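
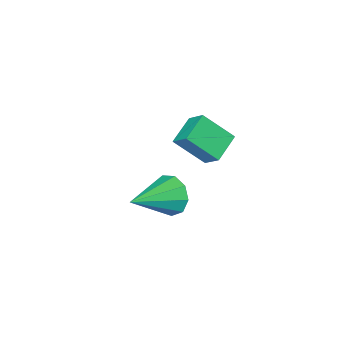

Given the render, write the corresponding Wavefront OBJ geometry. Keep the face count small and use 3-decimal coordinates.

v -5.038 0.064 2.876
v -5.033 0.9 3.559
v -3.79 0.513 2.315
v -3.785 1.35 2.998
v -4.155 -0.91 4.062
v -4.15 -0.073 4.745
v -2.907 -0.46 3.501
v -2.902 0.376 4.184
v -0.528 2.228 3.107
v -0.249 2.65 2.279
v 1.528 2.332 3.853
v -0.432 3.112 2.719
v -0.66 3.16 3.341
v -0.826 2.772 3.852
v -0.853 2.129 4.016
v -0.728 1.533 3.753
v -0.509 1.262 3.189
v -0.299 1.442 2.586
v -0.197 1.991 2.227
f 2 4 1
f 5 2 1
f 1 4 3
f 3 5 1
f 2 8 4
f 6 2 5
f 6 8 2
f 4 8 3
f 7 5 3
f 3 8 7
f 7 6 5
f 8 6 7
f 10 9 12
f 10 12 11
f 12 9 13
f 12 13 11
f 13 9 14
f 13 14 11
f 14 9 15
f 14 15 11
f 15 9 16
f 15 16 11
f 16 9 17
f 16 17 11
f 17 9 18
f 17 18 11
f 18 9 19
f 18 19 11
f 19 9 10
f 19 10 11



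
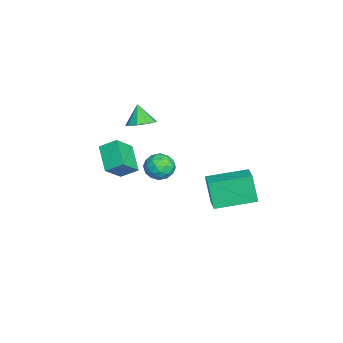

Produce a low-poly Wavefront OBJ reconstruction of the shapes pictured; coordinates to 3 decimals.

v -3.421 -1.966 -0.313
v -2.855 -1.588 0.068
v -3.959 -2.194 0.713
v -3.246 -1.249 -0.062
v -3.719 -1.245 -0.309
v -4.052 -1.579 -0.558
v -4.091 -2.094 -0.692
v -3.815 -2.549 -0.649
v -3.356 -2.732 -0.448
v -2.927 -2.556 -0.184
v -2.729 -2.104 0.02
v 1.342 1.668 -2.366
v 0.926 1.368 -0.914
v 0.9 3.67 -2.079
v 0.483 3.37 -0.627
v 2.497 1.87 -1.993
v 2.08 1.57 -0.541
v 2.054 3.872 -1.706
v 1.638 3.572 -0.254
v -4.521 -3.414 -3.257
v -4.462 -2.526 -2.7
v -3.184 -2.982 -4.084
v -3.126 -2.094 -3.527
v -3.694 -4.086 -2.273
v -3.636 -3.198 -1.716
v -2.358 -3.654 -3.1
v -2.299 -2.766 -2.543
v -2.493 -0.345 -2.347
v -1.717 -0.285 -2.639
v -2.343 -1.675 -2.221
v -1.567 -1.615 -2.513
v -1.755 -1.306 -1.765
v -1.847 -0.484 -1.843
v -2.213 -1.476 -3.017
v -2.305 -0.654 -3.095
v -1.544 -0.984 -3.053
v -1.261 -0.879 -2.279
v -2.799 -1.081 -2.581
v -2.516 -0.976 -1.807
v -2.118 -0.198 -2.504
v -1.942 -1.762 -2.356
v -2.052 -1.58 -1.917
v -1.596 -1.545 -2.088
v -2.195 -0.315 -2.036
v -1.739 -0.28 -2.208
v -1.761 -0.88 -1.694
v -2.321 -1.68 -2.652
v -1.865 -1.645 -2.824
v -2.464 -0.415 -2.772
v -2.008 -0.38 -2.943
v -2.299 -1.08 -3.166
v -1.561 -0.574 -2.919
v -1.473 -1.356 -2.845
v -1.852 -1.274 -3.141
v -1.906 -0.791 -3.187
v -1.394 -0.512 -2.464
v -1.306 -1.294 -2.39
v -1.416 -1.112 -1.951
v -1.471 -0.629 -1.996
v -1.293 -0.923 -2.708
v -2.754 -0.666 -2.47
v -2.666 -1.448 -2.396
v -2.589 -1.331 -2.864
v -2.644 -0.848 -2.909
v -2.587 -0.604 -2.015
v -2.499 -1.386 -1.941
v -2.154 -1.169 -1.673
v -2.208 -0.686 -1.719
v -2.767 -1.037 -2.152
f 2 1 4
f 2 4 3
f 4 1 5
f 4 5 3
f 5 1 6
f 5 6 3
f 6 1 7
f 6 7 3
f 7 1 8
f 7 8 3
f 8 1 9
f 8 9 3
f 9 1 10
f 9 10 3
f 10 1 11
f 10 11 3
f 11 1 2
f 11 2 3
f 13 15 12
f 16 13 12
f 12 15 14
f 14 16 12
f 13 19 15
f 17 13 16
f 17 19 13
f 15 19 14
f 18 16 14
f 14 19 18
f 18 17 16
f 19 17 18
f 21 23 20
f 24 21 20
f 20 23 22
f 22 24 20
f 21 27 23
f 25 21 24
f 25 27 21
f 23 27 22
f 26 24 22
f 22 27 26
f 26 25 24
f 27 25 26
f 28 65 44
f 65 39 68
f 44 68 33
f 65 68 44
f 28 44 40
f 44 33 45
f 40 45 29
f 44 45 40
f 28 40 49
f 40 29 50
f 49 50 35
f 40 50 49
f 28 49 61
f 49 35 64
f 61 64 38
f 49 64 61
f 28 61 65
f 61 38 69
f 65 69 39
f 61 69 65
f 29 45 56
f 45 33 59
f 56 59 37
f 45 59 56
f 33 68 46
f 68 39 67
f 46 67 32
f 68 67 46
f 39 69 66
f 69 38 62
f 66 62 30
f 69 62 66
f 38 64 63
f 64 35 51
f 63 51 34
f 64 51 63
f 35 50 55
f 50 29 52
f 55 52 36
f 50 52 55
f 31 57 43
f 57 37 58
f 43 58 32
f 57 58 43
f 31 43 41
f 43 32 42
f 41 42 30
f 43 42 41
f 31 41 48
f 41 30 47
f 48 47 34
f 41 47 48
f 31 48 53
f 48 34 54
f 53 54 36
f 48 54 53
f 31 53 57
f 53 36 60
f 57 60 37
f 53 60 57
f 32 58 46
f 58 37 59
f 46 59 33
f 58 59 46
f 30 42 66
f 42 32 67
f 66 67 39
f 42 67 66
f 34 47 63
f 47 30 62
f 63 62 38
f 47 62 63
f 36 54 55
f 54 34 51
f 55 51 35
f 54 51 55
f 37 60 56
f 60 36 52
f 56 52 29
f 60 52 56



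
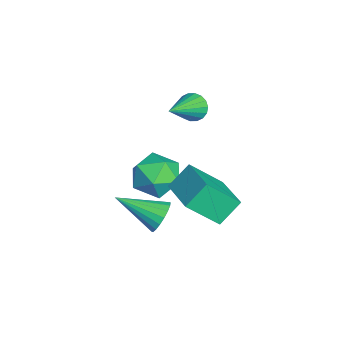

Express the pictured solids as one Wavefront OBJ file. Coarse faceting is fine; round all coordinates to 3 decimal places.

v -3.862 -1.842 -2.911
v -3.082 -1.689 -2.014
v -4.358 -3.571 -2.186
v -3.578 -3.418 -1.289
v -4.567 -2.743 -1.345
v -4.26 -1.674 -1.793
v -3.18 -3.586 -2.407
v -2.873 -2.517 -2.855
v -2.661 -2.767 -1.702
v -3.518 -2.246 -1.046
v -3.922 -3.014 -3.154
v -4.779 -2.493 -2.498
v 0.491 -2.528 -0.903
v 1.075 -2.421 -0.396
v 0.049 -4.312 -0.017
v 0.805 -2.274 -0.235
v 0.473 -2.178 -0.206
v 0.144 -2.15 -0.315
v -0.115 -2.198 -0.541
v -0.255 -2.311 -0.838
v -0.246 -2.467 -1.148
v -0.092 -2.635 -1.41
v 0.178 -2.782 -1.571
v 0.51 -2.879 -1.599
v 0.839 -2.906 -1.49
v 1.098 -2.859 -1.265
v 1.238 -2.746 -0.968
v 1.229 -2.59 -0.658
v -3.48 -1.149 2.466
v -3.031 -0.99 1.967
v -1.96 -2.151 3.514
v -3.006 -0.752 2.159
v -3.075 -0.592 2.412
v -3.225 -0.543 2.676
v -3.425 -0.614 2.898
v -3.635 -0.79 3.035
v -3.815 -1.038 3.059
v -3.929 -1.308 2.965
v -3.953 -1.546 2.773
v -3.884 -1.706 2.52
v -3.735 -1.755 2.256
v -3.535 -1.684 2.034
v -3.324 -1.508 1.898
v -3.144 -1.26 1.874
v -0.754 -2.216 -0.109
v -1.231 -1.378 0.808
v -0.901 -0.863 -1.421
v -1.377 -0.026 -0.504
v 1.097 -1.614 0.304
v 0.621 -0.777 1.221
v 0.951 -0.262 -1.008
v 0.474 0.576 -0.091
f 1 12 6
f 1 6 2
f 1 2 8
f 1 8 11
f 1 11 12
f 2 6 10
f 6 12 5
f 12 11 3
f 11 8 7
f 8 2 9
f 4 10 5
f 4 5 3
f 4 3 7
f 4 7 9
f 4 9 10
f 5 10 6
f 3 5 12
f 7 3 11
f 9 7 8
f 10 9 2
f 14 13 16
f 14 16 15
f 16 13 17
f 16 17 15
f 17 13 18
f 17 18 15
f 18 13 19
f 18 19 15
f 19 13 20
f 19 20 15
f 20 13 21
f 20 21 15
f 21 13 22
f 21 22 15
f 22 13 23
f 22 23 15
f 23 13 24
f 23 24 15
f 24 13 25
f 24 25 15
f 25 13 26
f 25 26 15
f 26 13 27
f 26 27 15
f 27 13 28
f 27 28 15
f 28 13 14
f 28 14 15
f 30 29 32
f 30 32 31
f 32 29 33
f 32 33 31
f 33 29 34
f 33 34 31
f 34 29 35
f 34 35 31
f 35 29 36
f 35 36 31
f 36 29 37
f 36 37 31
f 37 29 38
f 37 38 31
f 38 29 39
f 38 39 31
f 39 29 40
f 39 40 31
f 40 29 41
f 40 41 31
f 41 29 42
f 41 42 31
f 42 29 43
f 42 43 31
f 43 29 44
f 43 44 31
f 44 29 30
f 44 30 31
f 46 48 45
f 49 46 45
f 45 48 47
f 47 49 45
f 46 52 48
f 50 46 49
f 50 52 46
f 48 52 47
f 51 49 47
f 47 52 51
f 51 50 49
f 52 50 51



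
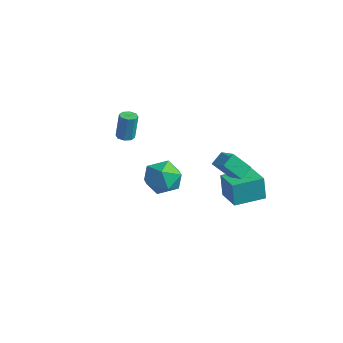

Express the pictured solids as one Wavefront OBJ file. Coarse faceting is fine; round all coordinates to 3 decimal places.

v 2.851 1.104 0.769
v 3.991 0.89 1.332
v 2.763 1.963 1.275
v 3.904 1.748 1.837
v 3.556 1.852 -0.377
v 4.697 1.637 0.185
v 3.469 2.71 0.128
v 4.609 2.496 0.691
v 3.575 -2.172 2.249
v 4.287 -2.878 1.537
v 2.753 -3.802 3.043
v 3.465 -4.508 2.331
v 3.965 -3.852 3.243
v 4.473 -2.844 2.753
v 2.567 -3.836 1.827
v 3.075 -2.828 1.337
v 3.664 -3.907 1.277
v 4.529 -3.916 2.152
v 2.511 -2.764 2.428
v 3.376 -2.773 3.303
v 1.735 3.157 -3.616
v 1.497 3.205 -2.034
v 2.461 5.02 -3.563
v 2.223 5.067 -1.981
v 3.317 2.533 -3.359
v 3.079 2.58 -1.777
v 4.043 4.395 -3.306
v 3.805 4.443 -1.724
v -2.525 -0.574 1.198
v -1.967 -0.617 1.181
v -1.897 -0.389 2.905
v -2.455 -0.346 2.922
v -2.101 -0.213 1.133
v -2.032 0.015 2.857
v -2.484 -0.02 1.123
v -2.415 0.207 2.847
v -2.891 -0.152 1.157
v -2.821 0.076 2.881
v -3.083 -0.531 1.215
v -3.013 -0.303 2.939
v -2.948 -0.935 1.263
v -2.879 -0.707 2.987
v -2.565 -1.127 1.273
v -2.496 -0.9 2.997
v -2.159 -0.996 1.239
v -2.089 -0.768 2.963
f 2 4 1
f 5 2 1
f 1 4 3
f 3 5 1
f 2 8 4
f 6 2 5
f 6 8 2
f 4 8 3
f 7 5 3
f 3 8 7
f 7 6 5
f 8 6 7
f 9 20 14
f 9 14 10
f 9 10 16
f 9 16 19
f 9 19 20
f 10 14 18
f 14 20 13
f 20 19 11
f 19 16 15
f 16 10 17
f 12 18 13
f 12 13 11
f 12 11 15
f 12 15 17
f 12 17 18
f 13 18 14
f 11 13 20
f 15 11 19
f 17 15 16
f 18 17 10
f 22 24 21
f 25 22 21
f 21 24 23
f 23 25 21
f 22 28 24
f 26 22 25
f 26 28 22
f 24 28 23
f 27 25 23
f 23 28 27
f 27 26 25
f 28 26 27
f 30 29 33
f 30 33 31
f 31 33 34
f 31 34 32
f 33 29 35
f 33 35 34
f 34 35 36
f 34 36 32
f 35 29 37
f 35 37 36
f 36 37 38
f 36 38 32
f 37 29 39
f 37 39 38
f 38 39 40
f 38 40 32
f 39 29 41
f 39 41 40
f 40 41 42
f 40 42 32
f 41 29 43
f 41 43 42
f 42 43 44
f 42 44 32
f 43 29 45
f 43 45 44
f 44 45 46
f 44 46 32
f 45 29 30
f 45 30 46
f 46 30 31
f 46 31 32



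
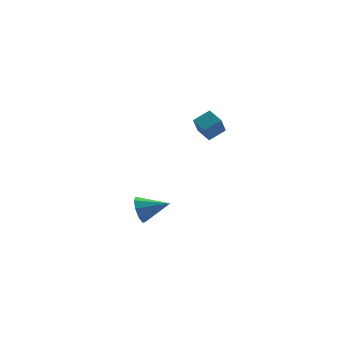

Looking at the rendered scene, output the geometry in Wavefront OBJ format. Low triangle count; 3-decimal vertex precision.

v -4.114 0.901 -4.323
v -3.578 1.206 -5.161
v -2.546 -0.081 -3.677
v -3.498 1.679 -4.635
v -3.707 1.788 -3.964
v -4.106 1.482 -3.461
v -4.509 0.904 -3.361
v -4.727 0.325 -3.712
v -4.658 0.015 -4.348
v -4.335 0.12 -4.973
v -3.908 0.59 -5.294
v -0.625 -2.857 4.478
v -0.786 -1.772 4.821
v -1.754 -2.856 3.941
v -1.915 -1.77 4.284
v -0.025 -2.37 3.216
v -0.186 -1.284 3.559
v -1.154 -2.368 2.679
v -1.315 -1.283 3.022
f 2 1 4
f 2 4 3
f 4 1 5
f 4 5 3
f 5 1 6
f 5 6 3
f 6 1 7
f 6 7 3
f 7 1 8
f 7 8 3
f 8 1 9
f 8 9 3
f 9 1 10
f 9 10 3
f 10 1 11
f 10 11 3
f 11 1 2
f 11 2 3
f 13 15 12
f 16 13 12
f 12 15 14
f 14 16 12
f 13 19 15
f 17 13 16
f 17 19 13
f 15 19 14
f 18 16 14
f 14 19 18
f 18 17 16
f 19 17 18



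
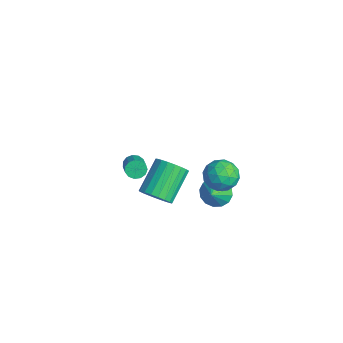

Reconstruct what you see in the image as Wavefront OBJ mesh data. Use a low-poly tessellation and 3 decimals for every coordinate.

v 0.381 3.839 1.18
v 0.832 4.443 0.402
v 1.068 2.397 0.458
v 1.519 3.001 -0.32
v 1.881 3.071 0.699
v 1.456 3.962 1.145
v 0.444 2.878 -0.285
v 0.019 3.769 0.161
v 0.87 3.849 -0.503
v 1.759 3.969 0.105
v 0.141 2.871 0.755
v 1.03 2.991 1.363
v 0.546 4.267 0.854
v 1.354 2.573 0.006
v 1.567 2.614 0.604
v 1.832 2.969 0.147
v 0.913 3.985 1.291
v 1.178 4.34 0.834
v 1.795 3.534 1.008
v 0.722 2.5 0.026
v 0.987 2.855 -0.431
v 0.068 3.871 0.713
v 0.333 4.226 0.256
v 0.105 3.306 -0.148
v 0.834 4.273 -0.135
v 1.238 3.426 -0.559
v 0.606 3.354 -0.538
v 0.356 3.877 -0.276
v 1.356 4.344 0.222
v 1.76 3.496 -0.202
v 1.973 3.538 0.397
v 1.723 4.061 0.659
v 1.379 3.995 -0.31
v 0.14 3.344 1.062
v 0.544 2.496 0.638
v 0.177 2.779 0.201
v -0.073 3.302 0.463
v 0.662 3.414 1.419
v 1.066 2.567 0.995
v 1.544 2.963 1.136
v 1.294 3.486 1.398
v 0.521 2.845 1.17
v -4.144 0.186 -2.058
v -3.794 0.325 -2.575
v -2.525 0.012 -1.799
v -2.876 -0.126 -1.282
v -3.83 0.633 -2.392
v -2.561 0.32 -1.615
v -3.966 0.799 -2.102
v -2.698 0.487 -1.326
v -4.159 0.771 -1.799
v -2.89 0.459 -1.022
v -4.347 0.557 -1.578
v -3.078 0.245 -0.801
v -4.471 0.226 -1.509
v -3.202 -0.087 -0.733
v -4.491 -0.119 -1.615
v -3.222 -0.431 -0.838
v -4.401 -0.366 -1.861
v -3.132 -0.679 -1.085
v -4.23 -0.438 -2.17
v -2.961 -0.751 -1.394
v -4.031 -0.312 -2.444
v -2.762 -0.624 -1.667
v -3.869 -0.028 -2.595
v -2.6 -0.34 -1.818
v 3.789 -1.432 2.859
v 4.597 -1.225 3.314
v 3.519 0.12 4.616
v 2.711 -0.088 4.161
v 4.591 -0.953 3.028
v 3.514 0.392 4.33
v 4.447 -0.763 2.712
v 3.369 0.582 4.015
v 4.189 -0.689 2.423
v 3.111 0.655 3.725
v 3.862 -0.744 2.208
v 2.784 0.601 3.51
v 3.522 -0.918 2.106
v 2.444 0.427 3.409
v 3.228 -1.18 2.135
v 2.151 0.164 3.437
v 3.031 -1.487 2.288
v 1.954 -0.142 3.59
v 2.966 -1.784 2.54
v 1.888 -0.439 3.843
v 3.042 -2.02 2.848
v 1.965 -0.675 4.15
v 3.248 -2.154 3.157
v 2.17 -0.809 4.459
v 3.547 -2.164 3.415
v 2.469 -0.819 4.717
v 3.888 -2.047 3.576
v 2.811 -0.702 4.878
v 4.212 -1.824 3.614
v 3.134 -0.479 4.916
v 4.463 -1.534 3.521
v 3.385 -0.189 4.823
v 0.472 3.328 -1.548
v 1.068 4.068 -1.535
v 1.148 2.772 -0.952
v 0.777 4.132 -1.144
v 0.403 3.981 -0.862
v 0.049 3.655 -0.763
v -0.193 3.242 -0.875
v -0.256 2.852 -1.167
v -0.125 2.589 -1.562
v 0.167 2.524 -1.952
v 0.54 2.675 -2.235
v 0.895 3.001 -2.333
v 1.136 3.415 -2.222
v 1.2 3.805 -1.929
f 1 38 17
f 38 12 41
f 17 41 6
f 38 41 17
f 1 17 13
f 17 6 18
f 13 18 2
f 17 18 13
f 1 13 22
f 13 2 23
f 22 23 8
f 13 23 22
f 1 22 34
f 22 8 37
f 34 37 11
f 22 37 34
f 1 34 38
f 34 11 42
f 38 42 12
f 34 42 38
f 2 18 29
f 18 6 32
f 29 32 10
f 18 32 29
f 6 41 19
f 41 12 40
f 19 40 5
f 41 40 19
f 12 42 39
f 42 11 35
f 39 35 3
f 42 35 39
f 11 37 36
f 37 8 24
f 36 24 7
f 37 24 36
f 8 23 28
f 23 2 25
f 28 25 9
f 23 25 28
f 4 30 16
f 30 10 31
f 16 31 5
f 30 31 16
f 4 16 14
f 16 5 15
f 14 15 3
f 16 15 14
f 4 14 21
f 14 3 20
f 21 20 7
f 14 20 21
f 4 21 26
f 21 7 27
f 26 27 9
f 21 27 26
f 4 26 30
f 26 9 33
f 30 33 10
f 26 33 30
f 5 31 19
f 31 10 32
f 19 32 6
f 31 32 19
f 3 15 39
f 15 5 40
f 39 40 12
f 15 40 39
f 7 20 36
f 20 3 35
f 36 35 11
f 20 35 36
f 9 27 28
f 27 7 24
f 28 24 8
f 27 24 28
f 10 33 29
f 33 9 25
f 29 25 2
f 33 25 29
f 44 43 47
f 44 47 45
f 45 47 48
f 45 48 46
f 47 43 49
f 47 49 48
f 48 49 50
f 48 50 46
f 49 43 51
f 49 51 50
f 50 51 52
f 50 52 46
f 51 43 53
f 51 53 52
f 52 53 54
f 52 54 46
f 53 43 55
f 53 55 54
f 54 55 56
f 54 56 46
f 55 43 57
f 55 57 56
f 56 57 58
f 56 58 46
f 57 43 59
f 57 59 58
f 58 59 60
f 58 60 46
f 59 43 61
f 59 61 60
f 60 61 62
f 60 62 46
f 61 43 63
f 61 63 62
f 62 63 64
f 62 64 46
f 63 43 65
f 63 65 64
f 64 65 66
f 64 66 46
f 65 43 44
f 65 44 66
f 66 44 45
f 66 45 46
f 68 67 71
f 68 71 69
f 69 71 72
f 69 72 70
f 71 67 73
f 71 73 72
f 72 73 74
f 72 74 70
f 73 67 75
f 73 75 74
f 74 75 76
f 74 76 70
f 75 67 77
f 75 77 76
f 76 77 78
f 76 78 70
f 77 67 79
f 77 79 78
f 78 79 80
f 78 80 70
f 79 67 81
f 79 81 80
f 80 81 82
f 80 82 70
f 81 67 83
f 81 83 82
f 82 83 84
f 82 84 70
f 83 67 85
f 83 85 84
f 84 85 86
f 84 86 70
f 85 67 87
f 85 87 86
f 86 87 88
f 86 88 70
f 87 67 89
f 87 89 88
f 88 89 90
f 88 90 70
f 89 67 91
f 89 91 90
f 90 91 92
f 90 92 70
f 91 67 93
f 91 93 92
f 92 93 94
f 92 94 70
f 93 67 95
f 93 95 94
f 94 95 96
f 94 96 70
f 95 67 97
f 95 97 96
f 96 97 98
f 96 98 70
f 97 67 68
f 97 68 98
f 98 68 69
f 98 69 70
f 100 99 102
f 100 102 101
f 102 99 103
f 102 103 101
f 103 99 104
f 103 104 101
f 104 99 105
f 104 105 101
f 105 99 106
f 105 106 101
f 106 99 107
f 106 107 101
f 107 99 108
f 107 108 101
f 108 99 109
f 108 109 101
f 109 99 110
f 109 110 101
f 110 99 111
f 110 111 101
f 111 99 112
f 111 112 101
f 112 99 100
f 112 100 101



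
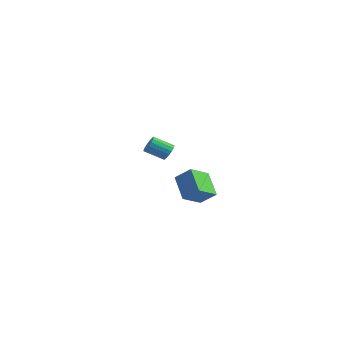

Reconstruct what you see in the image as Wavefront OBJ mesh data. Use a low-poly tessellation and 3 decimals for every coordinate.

v -2.52 3.682 -2.427
v -2.15 3.661 -2.007
v -2.889 2.877 -1.394
v -3.26 2.898 -1.813
v -2.311 3.865 -1.941
v -3.05 3.081 -1.327
v -2.52 4.027 -1.986
v -3.259 3.243 -1.372
v -2.729 4.11 -2.132
v -3.468 3.326 -1.518
v -2.89 4.095 -2.345
v -3.629 3.311 -1.732
v -2.967 3.985 -2.577
v -3.706 3.201 -1.964
v -2.941 3.806 -2.775
v -3.68 3.022 -2.162
v -2.819 3.598 -2.893
v -3.558 2.814 -2.28
v -2.628 3.41 -2.904
v -3.368 2.626 -2.291
v -2.413 3.284 -2.806
v -3.152 2.5 -2.192
v -2.223 3.249 -2.621
v -2.962 2.465 -2.007
v -2.1 3.314 -2.391
v -2.839 2.53 -1.778
v -2.074 3.462 -2.17
v -2.813 2.678 -1.556
v 3.992 -0.087 -3.256
v 4.02 -1.284 -2.677
v 2.902 0.378 -2.242
v 2.929 -0.819 -1.664
v 4.771 0.259 -2.576
v 4.798 -0.938 -1.998
v 3.68 0.724 -1.563
v 3.708 -0.473 -0.984
f 2 1 5
f 2 5 3
f 3 5 6
f 3 6 4
f 5 1 7
f 5 7 6
f 6 7 8
f 6 8 4
f 7 1 9
f 7 9 8
f 8 9 10
f 8 10 4
f 9 1 11
f 9 11 10
f 10 11 12
f 10 12 4
f 11 1 13
f 11 13 12
f 12 13 14
f 12 14 4
f 13 1 15
f 13 15 14
f 14 15 16
f 14 16 4
f 15 1 17
f 15 17 16
f 16 17 18
f 16 18 4
f 17 1 19
f 17 19 18
f 18 19 20
f 18 20 4
f 19 1 21
f 19 21 20
f 20 21 22
f 20 22 4
f 21 1 23
f 21 23 22
f 22 23 24
f 22 24 4
f 23 1 25
f 23 25 24
f 24 25 26
f 24 26 4
f 25 1 27
f 25 27 26
f 26 27 28
f 26 28 4
f 27 1 2
f 27 2 28
f 28 2 3
f 28 3 4
f 30 32 29
f 33 30 29
f 29 32 31
f 31 33 29
f 30 36 32
f 34 30 33
f 34 36 30
f 32 36 31
f 35 33 31
f 31 36 35
f 35 34 33
f 36 34 35



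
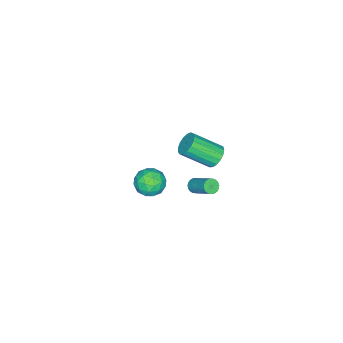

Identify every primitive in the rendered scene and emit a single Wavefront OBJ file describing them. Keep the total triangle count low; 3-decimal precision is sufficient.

v -3.535 0.287 -2.111
v -3.041 0.222 -2.219
v -2.61 1.568 -1.056
v -3.105 1.633 -0.949
v -3.099 0.366 -2.364
v -2.668 1.711 -1.201
v -3.233 0.496 -2.465
v -2.802 1.842 -1.302
v -3.419 0.59 -2.505
v -2.988 1.936 -1.342
v -3.625 0.632 -2.477
v -3.194 1.977 -1.314
v -3.815 0.614 -2.386
v -3.384 1.959 -1.223
v -3.958 0.539 -2.247
v -3.527 1.885 -1.084
v -4.027 0.421 -2.085
v -3.596 1.767 -0.922
v -4.011 0.28 -1.927
v -3.58 1.626 -0.764
v -3.913 0.14 -1.802
v -3.482 1.486 -0.639
v -3.75 0.026 -1.73
v -3.319 1.371 -0.567
v -3.549 -0.044 -1.724
v -3.118 1.302 -0.561
v -3.347 -0.056 -1.785
v -2.916 1.29 -0.622
v -3.177 -0.009 -1.902
v -2.746 1.337 -0.739
v -3.069 0.09 -2.056
v -2.638 1.435 -0.893
v -2.771 -2.034 -2.818
v -2.39 -2.509 -3.662
v -4.23 -2.851 -3.018
v -3.849 -3.326 -3.862
v -3.475 -3.561 -2.919
v -2.574 -3.055 -2.795
v -4.046 -2.305 -3.885
v -3.145 -1.799 -3.761
v -3.178 -2.676 -4.321
v -2.825 -3.453 -3.724
v -3.795 -1.907 -2.956
v -3.442 -2.684 -2.359
v -2.452 -2.2 -3.223
v -4.168 -3.16 -3.457
v -3.948 -3.298 -2.903
v -3.724 -3.577 -3.399
v -2.561 -2.521 -2.713
v -2.336 -2.8 -3.209
v -2.974 -3.418 -2.772
v -4.284 -2.56 -3.471
v -4.059 -2.839 -3.967
v -2.896 -1.783 -3.281
v -2.672 -2.062 -3.777
v -3.646 -1.942 -3.908
v -2.691 -2.577 -4.106
v -3.549 -3.058 -4.223
v -3.665 -2.457 -4.237
v -3.135 -2.16 -4.164
v -2.484 -3.034 -3.755
v -3.341 -3.514 -3.872
v -3.122 -3.652 -3.318
v -2.592 -3.355 -3.245
v -2.947 -3.132 -4.142
v -3.279 -1.846 -2.808
v -4.136 -2.326 -2.925
v -4.028 -2.005 -3.435
v -3.498 -1.708 -3.362
v -3.071 -2.302 -2.457
v -3.929 -2.783 -2.574
v -3.485 -3.2 -2.516
v -2.955 -2.903 -2.443
v -3.673 -2.228 -2.538
v -2.129 2.446 3.384
v -1.734 2.173 2.782
v -0.895 0.76 3.974
v -1.291 1.034 4.576
v -1.51 2.428 2.926
v -0.671 1.015 4.119
v -1.428 2.687 3.175
v -0.589 1.274 4.368
v -1.507 2.891 3.472
v -0.668 1.478 4.665
v -1.728 2.993 3.749
v -0.889 1.58 4.941
v -2.041 2.97 3.942
v -1.202 1.557 5.134
v -2.375 2.827 4.007
v -1.536 1.414 5.199
v -2.652 2.597 3.929
v -1.813 1.184 5.122
v -2.809 2.332 3.727
v -1.97 0.919 4.919
v -2.811 2.094 3.446
v -1.972 0.681 4.638
v -2.657 1.936 3.15
v -1.818 0.524 4.343
v -2.382 1.895 2.909
v -1.543 0.483 4.101
v -2.049 1.981 2.776
v -1.21 0.568 3.968
f 2 1 5
f 2 5 3
f 3 5 6
f 3 6 4
f 5 1 7
f 5 7 6
f 6 7 8
f 6 8 4
f 7 1 9
f 7 9 8
f 8 9 10
f 8 10 4
f 9 1 11
f 9 11 10
f 10 11 12
f 10 12 4
f 11 1 13
f 11 13 12
f 12 13 14
f 12 14 4
f 13 1 15
f 13 15 14
f 14 15 16
f 14 16 4
f 15 1 17
f 15 17 16
f 16 17 18
f 16 18 4
f 17 1 19
f 17 19 18
f 18 19 20
f 18 20 4
f 19 1 21
f 19 21 20
f 20 21 22
f 20 22 4
f 21 1 23
f 21 23 22
f 22 23 24
f 22 24 4
f 23 1 25
f 23 25 24
f 24 25 26
f 24 26 4
f 25 1 27
f 25 27 26
f 26 27 28
f 26 28 4
f 27 1 29
f 27 29 28
f 28 29 30
f 28 30 4
f 29 1 31
f 29 31 30
f 30 31 32
f 30 32 4
f 31 1 2
f 31 2 32
f 32 2 3
f 32 3 4
f 33 70 49
f 70 44 73
f 49 73 38
f 70 73 49
f 33 49 45
f 49 38 50
f 45 50 34
f 49 50 45
f 33 45 54
f 45 34 55
f 54 55 40
f 45 55 54
f 33 54 66
f 54 40 69
f 66 69 43
f 54 69 66
f 33 66 70
f 66 43 74
f 70 74 44
f 66 74 70
f 34 50 61
f 50 38 64
f 61 64 42
f 50 64 61
f 38 73 51
f 73 44 72
f 51 72 37
f 73 72 51
f 44 74 71
f 74 43 67
f 71 67 35
f 74 67 71
f 43 69 68
f 69 40 56
f 68 56 39
f 69 56 68
f 40 55 60
f 55 34 57
f 60 57 41
f 55 57 60
f 36 62 48
f 62 42 63
f 48 63 37
f 62 63 48
f 36 48 46
f 48 37 47
f 46 47 35
f 48 47 46
f 36 46 53
f 46 35 52
f 53 52 39
f 46 52 53
f 36 53 58
f 53 39 59
f 58 59 41
f 53 59 58
f 36 58 62
f 58 41 65
f 62 65 42
f 58 65 62
f 37 63 51
f 63 42 64
f 51 64 38
f 63 64 51
f 35 47 71
f 47 37 72
f 71 72 44
f 47 72 71
f 39 52 68
f 52 35 67
f 68 67 43
f 52 67 68
f 41 59 60
f 59 39 56
f 60 56 40
f 59 56 60
f 42 65 61
f 65 41 57
f 61 57 34
f 65 57 61
f 76 75 79
f 76 79 77
f 77 79 80
f 77 80 78
f 79 75 81
f 79 81 80
f 80 81 82
f 80 82 78
f 81 75 83
f 81 83 82
f 82 83 84
f 82 84 78
f 83 75 85
f 83 85 84
f 84 85 86
f 84 86 78
f 85 75 87
f 85 87 86
f 86 87 88
f 86 88 78
f 87 75 89
f 87 89 88
f 88 89 90
f 88 90 78
f 89 75 91
f 89 91 90
f 90 91 92
f 90 92 78
f 91 75 93
f 91 93 92
f 92 93 94
f 92 94 78
f 93 75 95
f 93 95 94
f 94 95 96
f 94 96 78
f 95 75 97
f 95 97 96
f 96 97 98
f 96 98 78
f 97 75 99
f 97 99 98
f 98 99 100
f 98 100 78
f 99 75 101
f 99 101 100
f 100 101 102
f 100 102 78
f 101 75 76
f 101 76 102
f 102 76 77
f 102 77 78



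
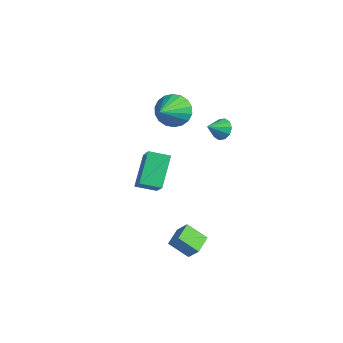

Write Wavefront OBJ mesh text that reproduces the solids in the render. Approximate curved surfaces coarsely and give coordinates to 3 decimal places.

v -4.105 1.211 2.078
v -3.234 1.519 1.722
v -3.215 -0.191 3.042
v -3.275 1.75 2.095
v -3.48 1.874 2.465
v -3.808 1.867 2.758
v -4.196 1.73 2.917
v -4.565 1.49 2.909
v -4.844 1.195 2.737
v -4.976 0.903 2.434
v -4.935 0.672 2.061
v -4.73 0.548 1.691
v -4.402 0.556 1.398
v -4.014 0.693 1.24
v -3.645 0.932 1.247
v -3.366 1.227 1.42
v 0.497 -4.012 1.678
v 1.767 -4.56 2.951
v -0.319 -2.992 2.93
v 0.95 -3.539 4.204
v 1.11 -3.201 1.416
v 2.379 -3.748 2.69
v 0.293 -2.18 2.669
v 1.563 -2.728 3.942
v -2.576 3.039 0.871
v -2.025 2.841 0.567
v -2.584 2.161 1.429
v -1.917 3.051 0.899
v -2.061 3.257 1.221
v -2.401 3.379 1.409
v -2.809 3.371 1.392
v -3.127 3.237 1.176
v -3.236 3.027 0.844
v -3.092 2.821 0.522
v -2.752 2.699 0.333
v -2.344 2.707 0.351
v 1.305 -2.72 -2.468
v 1.845 -2.529 -1.788
v 0.739 -1.834 -2.268
v 1.28 -1.643 -1.587
v 2.04 -2.077 -3.233
v 2.581 -1.886 -2.552
v 1.475 -1.191 -3.032
v 2.015 -1 -2.352
f 2 1 4
f 2 4 3
f 4 1 5
f 4 5 3
f 5 1 6
f 5 6 3
f 6 1 7
f 6 7 3
f 7 1 8
f 7 8 3
f 8 1 9
f 8 9 3
f 9 1 10
f 9 10 3
f 10 1 11
f 10 11 3
f 11 1 12
f 11 12 3
f 12 1 13
f 12 13 3
f 13 1 14
f 13 14 3
f 14 1 15
f 14 15 3
f 15 1 16
f 15 16 3
f 16 1 2
f 16 2 3
f 18 20 17
f 21 18 17
f 17 20 19
f 19 21 17
f 18 24 20
f 22 18 21
f 22 24 18
f 20 24 19
f 23 21 19
f 19 24 23
f 23 22 21
f 24 22 23
f 26 25 28
f 26 28 27
f 28 25 29
f 28 29 27
f 29 25 30
f 29 30 27
f 30 25 31
f 30 31 27
f 31 25 32
f 31 32 27
f 32 25 33
f 32 33 27
f 33 25 34
f 33 34 27
f 34 25 35
f 34 35 27
f 35 25 36
f 35 36 27
f 36 25 26
f 36 26 27
f 38 40 37
f 41 38 37
f 37 40 39
f 39 41 37
f 38 44 40
f 42 38 41
f 42 44 38
f 40 44 39
f 43 41 39
f 39 44 43
f 43 42 41
f 44 42 43



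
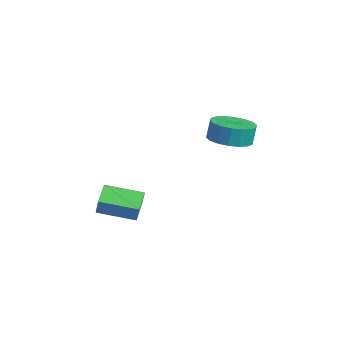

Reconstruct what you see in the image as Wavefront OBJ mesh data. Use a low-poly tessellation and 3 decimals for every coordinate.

v -3.655 -1.934 -2.685
v -3.281 -1.983 -1.737
v -2.533 -0.433 -3.05
v -2.159 -0.482 -2.103
v -2.761 -2.698 -3.077
v -2.387 -2.747 -2.13
v -1.639 -1.197 -3.443
v -1.265 -1.246 -2.495
v -1.53 3.603 0.568
v -0.474 3.908 0.596
v -0.573 4.162 1.599
v -1.63 3.857 1.572
v -0.703 4.321 0.468
v -0.803 4.576 1.472
v -1.096 4.592 0.36
v -1.196 4.847 1.364
v -1.575 4.667 0.294
v -1.675 4.922 1.297
v -2.046 4.531 0.281
v -2.145 4.786 1.285
v -2.414 4.211 0.326
v -2.513 4.466 1.329
v -2.607 3.771 0.419
v -2.706 4.026 1.422
v -2.587 3.298 0.541
v -2.686 3.552 1.544
v -2.357 2.884 0.668
v -2.457 3.139 1.672
v -1.964 2.613 0.776
v -2.064 2.868 1.78
v -1.485 2.538 0.843
v -1.585 2.793 1.846
v -1.015 2.674 0.855
v -1.114 2.929 1.859
v -0.647 2.994 0.811
v -0.746 3.249 1.814
v -0.454 3.434 0.718
v -0.553 3.689 1.721
f 2 4 1
f 5 2 1
f 1 4 3
f 3 5 1
f 2 8 4
f 6 2 5
f 6 8 2
f 4 8 3
f 7 5 3
f 3 8 7
f 7 6 5
f 8 6 7
f 10 9 13
f 10 13 11
f 11 13 14
f 11 14 12
f 13 9 15
f 13 15 14
f 14 15 16
f 14 16 12
f 15 9 17
f 15 17 16
f 16 17 18
f 16 18 12
f 17 9 19
f 17 19 18
f 18 19 20
f 18 20 12
f 19 9 21
f 19 21 20
f 20 21 22
f 20 22 12
f 21 9 23
f 21 23 22
f 22 23 24
f 22 24 12
f 23 9 25
f 23 25 24
f 24 25 26
f 24 26 12
f 25 9 27
f 25 27 26
f 26 27 28
f 26 28 12
f 27 9 29
f 27 29 28
f 28 29 30
f 28 30 12
f 29 9 31
f 29 31 30
f 30 31 32
f 30 32 12
f 31 9 33
f 31 33 32
f 32 33 34
f 32 34 12
f 33 9 35
f 33 35 34
f 34 35 36
f 34 36 12
f 35 9 37
f 35 37 36
f 36 37 38
f 36 38 12
f 37 9 10
f 37 10 38
f 38 10 11
f 38 11 12



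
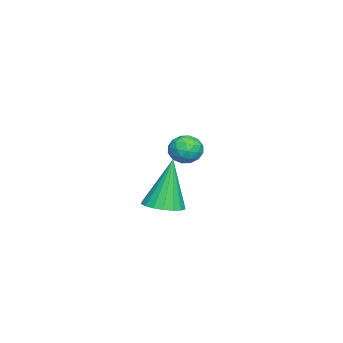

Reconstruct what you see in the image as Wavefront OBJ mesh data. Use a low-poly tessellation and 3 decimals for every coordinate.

v 0.572 2.009 -0.98
v 1.126 1.572 -0.794
v 0.088 2.211 0.94
v 1.262 1.867 -0.791
v 1.262 2.19 -0.825
v 1.125 2.477 -0.89
v 0.878 2.672 -0.972
v 0.571 2.735 -1.056
v 0.264 2.655 -1.125
v 0.017 2.446 -1.165
v -0.119 2.152 -1.169
v -0.118 1.829 -1.135
v 0.019 1.541 -1.07
v 0.265 1.347 -0.987
v 0.573 1.283 -0.903
v 0.88 1.364 -0.834
v -3.424 2.207 -0.49
v -3.057 1.694 -0.289
v -4.303 1.726 -0.111
v -3.936 1.213 0.09
v -3.878 1.8 0.391
v -3.334 2.097 0.157
v -4.026 1.323 -0.557
v -3.482 1.62 -0.791
v -3.429 1.147 -0.331
v -3.337 1.442 0.256
v -4.023 1.978 -0.656
v -3.931 2.273 -0.069
v -3.163 1.993 -0.423
v -4.197 1.427 0.023
v -4.163 1.772 0.2
v -3.947 1.47 0.318
v -3.326 2.23 -0.16
v -3.11 1.928 -0.042
v -3.593 1.99 0.358
v -4.25 1.492 -0.358
v -4.034 1.19 -0.24
v -3.413 1.95 -0.718
v -3.197 1.648 -0.6
v -3.767 1.43 -0.758
v -3.166 1.37 -0.329
v -3.683 1.087 -0.106
v -3.735 1.152 -0.487
v -3.416 1.327 -0.624
v -3.112 1.543 0.015
v -3.629 1.26 0.238
v -3.595 1.605 0.415
v -3.275 1.78 0.278
v -3.331 1.222 -0.009
v -3.731 2.16 -0.638
v -4.248 1.877 -0.415
v -4.085 1.64 -0.678
v -3.765 1.815 -0.815
v -3.677 2.333 -0.294
v -4.194 2.05 -0.071
v -3.944 2.093 0.224
v -3.625 2.268 0.087
v -4.029 2.198 -0.391
f 2 1 4
f 2 4 3
f 4 1 5
f 4 5 3
f 5 1 6
f 5 6 3
f 6 1 7
f 6 7 3
f 7 1 8
f 7 8 3
f 8 1 9
f 8 9 3
f 9 1 10
f 9 10 3
f 10 1 11
f 10 11 3
f 11 1 12
f 11 12 3
f 12 1 13
f 12 13 3
f 13 1 14
f 13 14 3
f 14 1 15
f 14 15 3
f 15 1 16
f 15 16 3
f 16 1 2
f 16 2 3
f 17 54 33
f 54 28 57
f 33 57 22
f 54 57 33
f 17 33 29
f 33 22 34
f 29 34 18
f 33 34 29
f 17 29 38
f 29 18 39
f 38 39 24
f 29 39 38
f 17 38 50
f 38 24 53
f 50 53 27
f 38 53 50
f 17 50 54
f 50 27 58
f 54 58 28
f 50 58 54
f 18 34 45
f 34 22 48
f 45 48 26
f 34 48 45
f 22 57 35
f 57 28 56
f 35 56 21
f 57 56 35
f 28 58 55
f 58 27 51
f 55 51 19
f 58 51 55
f 27 53 52
f 53 24 40
f 52 40 23
f 53 40 52
f 24 39 44
f 39 18 41
f 44 41 25
f 39 41 44
f 20 46 32
f 46 26 47
f 32 47 21
f 46 47 32
f 20 32 30
f 32 21 31
f 30 31 19
f 32 31 30
f 20 30 37
f 30 19 36
f 37 36 23
f 30 36 37
f 20 37 42
f 37 23 43
f 42 43 25
f 37 43 42
f 20 42 46
f 42 25 49
f 46 49 26
f 42 49 46
f 21 47 35
f 47 26 48
f 35 48 22
f 47 48 35
f 19 31 55
f 31 21 56
f 55 56 28
f 31 56 55
f 23 36 52
f 36 19 51
f 52 51 27
f 36 51 52
f 25 43 44
f 43 23 40
f 44 40 24
f 43 40 44
f 26 49 45
f 49 25 41
f 45 41 18
f 49 41 45



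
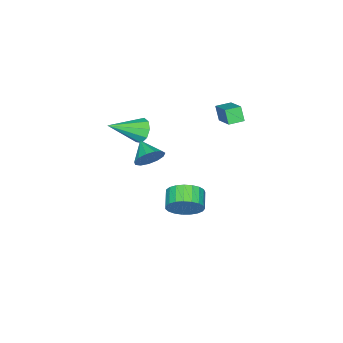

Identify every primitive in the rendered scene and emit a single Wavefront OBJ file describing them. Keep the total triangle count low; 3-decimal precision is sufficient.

v 2.284 -0.175 2.013
v 2.758 -0.05 2.732
v 1.716 -1.205 2.567
v 2.346 0.209 2.791
v 1.915 0.346 2.603
v 1.601 0.318 2.228
v 1.504 0.133 1.784
v 1.655 -0.15 1.414
v 2.006 -0.441 1.233
v 2.445 -0.647 1.3
v 2.833 -0.704 1.594
v 3.048 -0.593 2.021
v 3.019 -0.349 2.445
v -0.58 0.023 -4.138
v 0.024 -0.166 -3.263
v -0.856 -0.772 -2.786
v -1.46 -0.583 -3.662
v -0.181 0.218 -3.154
v -1.062 -0.388 -2.677
v -0.456 0.569 -3.215
v -1.336 -0.037 -2.738
v -0.751 0.825 -3.435
v -1.632 0.219 -2.959
v -1.017 0.942 -3.778
v -1.898 0.336 -3.301
v -1.208 0.901 -4.182
v -2.088 0.295 -3.706
v -1.29 0.707 -4.579
v -2.17 0.101 -4.103
v -1.249 0.396 -4.9
v -2.129 -0.21 -4.423
v -1.092 0.02 -5.089
v -1.972 -0.586 -4.613
v -0.847 -0.356 -5.114
v -1.727 -0.962 -4.637
v -0.556 -0.666 -4.97
v -1.436 -1.272 -4.493
v -0.269 -0.857 -4.682
v -1.149 -1.463 -4.205
v -0.035 -0.896 -4.3
v -0.916 -1.501 -3.824
v 0.104 -0.775 -3.89
v -0.776 -1.381 -3.414
v 0.125 -0.517 -3.524
v -0.755 -1.123 -3.047
v -3.495 1.18 2.221
v -3.711 0.784 3.069
v -2.658 2.374 2.993
v -2.874 1.978 3.84
v -2.746 0.682 2.18
v -2.962 0.286 3.027
v -1.909 1.876 2.951
v -2.125 1.48 3.799
v 0.406 -2.12 2.063
v 0.953 -1.702 1.618
v 1.974 -3.16 3.017
v 0.844 -1.428 2.095
v 0.53 -1.478 2.557
v 0.158 -1.829 2.788
v -0.099 -2.315 2.679
v -0.119 -2.711 2.282
v 0.106 -2.83 1.782
v 0.472 -2.617 1.414
v 0.806 -2.172 1.349
f 2 1 4
f 2 4 3
f 4 1 5
f 4 5 3
f 5 1 6
f 5 6 3
f 6 1 7
f 6 7 3
f 7 1 8
f 7 8 3
f 8 1 9
f 8 9 3
f 9 1 10
f 9 10 3
f 10 1 11
f 10 11 3
f 11 1 12
f 11 12 3
f 12 1 13
f 12 13 3
f 13 1 2
f 13 2 3
f 15 14 18
f 15 18 16
f 16 18 19
f 16 19 17
f 18 14 20
f 18 20 19
f 19 20 21
f 19 21 17
f 20 14 22
f 20 22 21
f 21 22 23
f 21 23 17
f 22 14 24
f 22 24 23
f 23 24 25
f 23 25 17
f 24 14 26
f 24 26 25
f 25 26 27
f 25 27 17
f 26 14 28
f 26 28 27
f 27 28 29
f 27 29 17
f 28 14 30
f 28 30 29
f 29 30 31
f 29 31 17
f 30 14 32
f 30 32 31
f 31 32 33
f 31 33 17
f 32 14 34
f 32 34 33
f 33 34 35
f 33 35 17
f 34 14 36
f 34 36 35
f 35 36 37
f 35 37 17
f 36 14 38
f 36 38 37
f 37 38 39
f 37 39 17
f 38 14 40
f 38 40 39
f 39 40 41
f 39 41 17
f 40 14 42
f 40 42 41
f 41 42 43
f 41 43 17
f 42 14 44
f 42 44 43
f 43 44 45
f 43 45 17
f 44 14 15
f 44 15 45
f 45 15 16
f 45 16 17
f 47 49 46
f 50 47 46
f 46 49 48
f 48 50 46
f 47 53 49
f 51 47 50
f 51 53 47
f 49 53 48
f 52 50 48
f 48 53 52
f 52 51 50
f 53 51 52
f 55 54 57
f 55 57 56
f 57 54 58
f 57 58 56
f 58 54 59
f 58 59 56
f 59 54 60
f 59 60 56
f 60 54 61
f 60 61 56
f 61 54 62
f 61 62 56
f 62 54 63
f 62 63 56
f 63 54 64
f 63 64 56
f 64 54 55
f 64 55 56



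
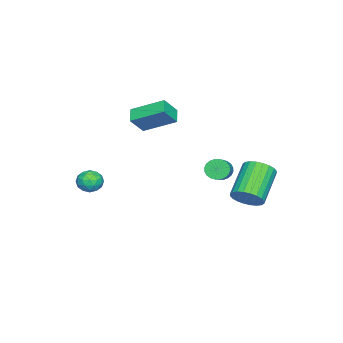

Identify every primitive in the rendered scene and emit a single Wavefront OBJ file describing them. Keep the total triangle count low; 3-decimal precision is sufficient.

v -0.907 3.024 -0.356
v -0.474 2.718 0.243
v -2.06 2.731 1.395
v -2.493 3.036 0.796
v -0.437 3.025 0.291
v -2.023 3.037 1.443
v -0.471 3.331 0.241
v -2.057 3.343 1.392
v -0.572 3.59 0.099
v -2.158 3.603 1.251
v -0.724 3.763 -0.112
v -2.31 3.776 1.04
v -0.904 3.824 -0.36
v -2.489 3.836 0.792
v -1.084 3.762 -0.607
v -2.67 3.775 0.545
v -1.237 3.589 -0.816
v -2.823 3.601 0.336
v -1.34 3.329 -0.955
v -2.926 3.342 0.197
v -1.377 3.023 -1.003
v -2.963 3.035 0.149
v -1.343 2.717 -0.952
v -2.929 2.729 0.199
v -1.242 2.457 -0.811
v -2.828 2.47 0.341
v -1.09 2.284 -0.6
v -2.676 2.297 0.552
v -0.911 2.224 -0.352
v -2.496 2.236 0.8
v -0.73 2.285 -0.105
v -2.316 2.298 1.047
v -0.577 2.459 0.104
v -2.163 2.471 1.256
v 2.411 3 3.04
v 2.687 2.807 2.617
v 3.744 3.047 3.198
v 3.469 3.24 3.62
v 2.669 3.011 2.565
v 3.727 3.25 3.146
v 2.613 3.213 2.586
v 3.67 3.452 3.166
v 2.525 3.382 2.675
v 3.583 3.621 3.256
v 2.42 3.494 2.82
v 3.478 3.733 3.401
v 2.314 3.53 2.998
v 3.372 3.769 3.579
v 2.223 3.486 3.183
v 3.28 3.725 3.764
v 2.16 3.367 3.346
v 3.218 3.607 3.927
v 2.136 3.193 3.462
v 3.193 3.433 4.043
v 2.153 2.99 3.514
v 3.211 3.229 4.095
v 2.21 2.788 3.494
v 3.267 3.027 4.074
v 2.297 2.619 3.404
v 3.355 2.858 3.985
v 2.402 2.507 3.259
v 3.46 2.746 3.84
v 2.508 2.471 3.081
v 3.566 2.71 3.662
v 2.6 2.515 2.896
v 3.657 2.754 3.477
v 2.662 2.633 2.733
v 3.72 2.873 3.314
v -2.758 -2.706 2.776
v -2.112 -3.072 3.627
v -2.905 -1.11 3.573
v -2.259 -1.477 4.425
v -2.081 -2.443 2.375
v -1.435 -2.81 3.227
v -2.228 -0.848 3.173
v -1.582 -1.214 4.024
v 2.997 -2.44 1.642
v 3.251 -2.684 1.105
v 2.229 -3.136 1.595
v 2.483 -3.38 1.058
v 2.785 -3.456 1.619
v 3.259 -3.025 1.648
v 2.221 -2.795 1.052
v 2.695 -2.364 1.081
v 2.771 -2.903 0.741
v 3.12 -3.311 1.092
v 2.36 -2.509 1.608
v 2.709 -2.917 1.959
v 3.191 -2.501 1.378
v 2.289 -3.319 1.322
v 2.466 -3.364 1.652
v 2.615 -3.507 1.337
v 3.196 -2.702 1.697
v 3.346 -2.845 1.382
v 3.072 -3.298 1.684
v 2.134 -2.975 1.318
v 2.284 -3.118 1.003
v 2.865 -2.313 1.363
v 3.014 -2.456 1.048
v 2.408 -2.522 1.016
v 3.059 -2.773 0.848
v 2.607 -3.182 0.82
v 2.453 -2.838 0.817
v 2.732 -2.585 0.834
v 3.264 -3.013 1.054
v 2.812 -3.422 1.027
v 2.989 -3.467 1.356
v 3.269 -3.214 1.373
v 2.981 -3.142 0.84
v 2.668 -2.398 1.673
v 2.216 -2.807 1.646
v 2.211 -2.606 1.327
v 2.491 -2.353 1.344
v 2.873 -2.638 1.88
v 2.421 -3.047 1.852
v 2.748 -3.235 1.866
v 3.027 -2.982 1.883
v 2.499 -2.678 1.86
f 2 1 5
f 2 5 3
f 3 5 6
f 3 6 4
f 5 1 7
f 5 7 6
f 6 7 8
f 6 8 4
f 7 1 9
f 7 9 8
f 8 9 10
f 8 10 4
f 9 1 11
f 9 11 10
f 10 11 12
f 10 12 4
f 11 1 13
f 11 13 12
f 12 13 14
f 12 14 4
f 13 1 15
f 13 15 14
f 14 15 16
f 14 16 4
f 15 1 17
f 15 17 16
f 16 17 18
f 16 18 4
f 17 1 19
f 17 19 18
f 18 19 20
f 18 20 4
f 19 1 21
f 19 21 20
f 20 21 22
f 20 22 4
f 21 1 23
f 21 23 22
f 22 23 24
f 22 24 4
f 23 1 25
f 23 25 24
f 24 25 26
f 24 26 4
f 25 1 27
f 25 27 26
f 26 27 28
f 26 28 4
f 27 1 29
f 27 29 28
f 28 29 30
f 28 30 4
f 29 1 31
f 29 31 30
f 30 31 32
f 30 32 4
f 31 1 33
f 31 33 32
f 32 33 34
f 32 34 4
f 33 1 2
f 33 2 34
f 34 2 3
f 34 3 4
f 36 35 39
f 36 39 37
f 37 39 40
f 37 40 38
f 39 35 41
f 39 41 40
f 40 41 42
f 40 42 38
f 41 35 43
f 41 43 42
f 42 43 44
f 42 44 38
f 43 35 45
f 43 45 44
f 44 45 46
f 44 46 38
f 45 35 47
f 45 47 46
f 46 47 48
f 46 48 38
f 47 35 49
f 47 49 48
f 48 49 50
f 48 50 38
f 49 35 51
f 49 51 50
f 50 51 52
f 50 52 38
f 51 35 53
f 51 53 52
f 52 53 54
f 52 54 38
f 53 35 55
f 53 55 54
f 54 55 56
f 54 56 38
f 55 35 57
f 55 57 56
f 56 57 58
f 56 58 38
f 57 35 59
f 57 59 58
f 58 59 60
f 58 60 38
f 59 35 61
f 59 61 60
f 60 61 62
f 60 62 38
f 61 35 63
f 61 63 62
f 62 63 64
f 62 64 38
f 63 35 65
f 63 65 64
f 64 65 66
f 64 66 38
f 65 35 67
f 65 67 66
f 66 67 68
f 66 68 38
f 67 35 36
f 67 36 68
f 68 36 37
f 68 37 38
f 70 72 69
f 73 70 69
f 69 72 71
f 71 73 69
f 70 76 72
f 74 70 73
f 74 76 70
f 72 76 71
f 75 73 71
f 71 76 75
f 75 74 73
f 76 74 75
f 77 114 93
f 114 88 117
f 93 117 82
f 114 117 93
f 77 93 89
f 93 82 94
f 89 94 78
f 93 94 89
f 77 89 98
f 89 78 99
f 98 99 84
f 89 99 98
f 77 98 110
f 98 84 113
f 110 113 87
f 98 113 110
f 77 110 114
f 110 87 118
f 114 118 88
f 110 118 114
f 78 94 105
f 94 82 108
f 105 108 86
f 94 108 105
f 82 117 95
f 117 88 116
f 95 116 81
f 117 116 95
f 88 118 115
f 118 87 111
f 115 111 79
f 118 111 115
f 87 113 112
f 113 84 100
f 112 100 83
f 113 100 112
f 84 99 104
f 99 78 101
f 104 101 85
f 99 101 104
f 80 106 92
f 106 86 107
f 92 107 81
f 106 107 92
f 80 92 90
f 92 81 91
f 90 91 79
f 92 91 90
f 80 90 97
f 90 79 96
f 97 96 83
f 90 96 97
f 80 97 102
f 97 83 103
f 102 103 85
f 97 103 102
f 80 102 106
f 102 85 109
f 106 109 86
f 102 109 106
f 81 107 95
f 107 86 108
f 95 108 82
f 107 108 95
f 79 91 115
f 91 81 116
f 115 116 88
f 91 116 115
f 83 96 112
f 96 79 111
f 112 111 87
f 96 111 112
f 85 103 104
f 103 83 100
f 104 100 84
f 103 100 104
f 86 109 105
f 109 85 101
f 105 101 78
f 109 101 105



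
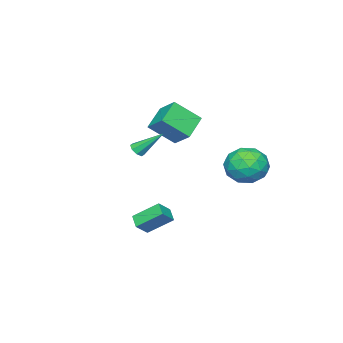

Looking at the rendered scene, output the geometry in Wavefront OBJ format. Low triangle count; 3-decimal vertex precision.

v 1.743 -2.04 1.978
v 2.148 -1.762 1.886
v 1.177 -0.8 3.242
v 1.853 -1.668 1.662
v 1.493 -1.793 1.623
v 1.28 -2.062 1.791
v 1.338 -2.319 2.069
v 1.634 -2.412 2.293
v 1.994 -2.288 2.333
v 2.207 -2.018 2.164
v 3.636 -0.167 -1.913
v 4.368 -0.305 -1.261
v 2.993 0.979 -0.948
v 3.726 0.841 -0.297
v 4.094 0.419 -2.303
v 4.827 0.281 -1.652
v 3.452 1.565 -1.339
v 4.184 1.427 -0.687
v -2.39 3.097 0.294
v -1.347 2.712 0.891
v -3.053 1.168 0.209
v -2.01 0.783 0.806
v -2.874 1.466 1.422
v -2.465 2.658 1.474
v -1.935 1.222 -0.374
v -1.526 2.414 -0.322
v -1.066 1.554 0.478
v -1.646 1.704 1.588
v -2.754 2.176 -0.488
v -3.334 2.326 0.622
v -1.811 3.074 0.6
v -2.589 0.806 0.5
v -3.097 1.207 0.862
v -2.484 0.981 1.213
v -2.467 3.042 0.943
v -1.854 2.816 1.294
v -2.752 2.083 1.606
v -2.546 1.064 -0.194
v -1.933 0.838 0.157
v -1.916 2.899 -0.113
v -1.303 2.673 0.238
v -1.648 1.797 -0.506
v -1.032 2.167 0.708
v -1.422 1.033 0.658
v -1.378 1.291 -0.036
v -1.137 1.992 -0.005
v -1.373 2.256 1.361
v -1.763 1.122 1.311
v -2.271 1.523 1.673
v -2.03 2.224 1.704
v -1.208 1.575 1.118
v -2.637 2.758 -0.211
v -3.027 1.624 -0.261
v -2.37 1.656 -0.604
v -2.129 2.357 -0.573
v -2.978 2.847 0.442
v -3.368 1.713 0.392
v -3.263 1.888 1.105
v -3.022 2.589 1.136
v -3.192 2.305 -0.018
v -3.654 -2.92 1.821
v -2.735 -4.023 3.02
v -3.35 -1.746 2.668
v -2.432 -2.848 3.867
v -2.248 -2.672 0.973
v -1.33 -3.774 2.172
v -1.945 -1.497 1.82
v -1.026 -2.6 3.019
f 2 1 4
f 2 4 3
f 4 1 5
f 4 5 3
f 5 1 6
f 5 6 3
f 6 1 7
f 6 7 3
f 7 1 8
f 7 8 3
f 8 1 9
f 8 9 3
f 9 1 10
f 9 10 3
f 10 1 2
f 10 2 3
f 12 14 11
f 15 12 11
f 11 14 13
f 13 15 11
f 12 18 14
f 16 12 15
f 16 18 12
f 14 18 13
f 17 15 13
f 13 18 17
f 17 16 15
f 18 16 17
f 19 56 35
f 56 30 59
f 35 59 24
f 56 59 35
f 19 35 31
f 35 24 36
f 31 36 20
f 35 36 31
f 19 31 40
f 31 20 41
f 40 41 26
f 31 41 40
f 19 40 52
f 40 26 55
f 52 55 29
f 40 55 52
f 19 52 56
f 52 29 60
f 56 60 30
f 52 60 56
f 20 36 47
f 36 24 50
f 47 50 28
f 36 50 47
f 24 59 37
f 59 30 58
f 37 58 23
f 59 58 37
f 30 60 57
f 60 29 53
f 57 53 21
f 60 53 57
f 29 55 54
f 55 26 42
f 54 42 25
f 55 42 54
f 26 41 46
f 41 20 43
f 46 43 27
f 41 43 46
f 22 48 34
f 48 28 49
f 34 49 23
f 48 49 34
f 22 34 32
f 34 23 33
f 32 33 21
f 34 33 32
f 22 32 39
f 32 21 38
f 39 38 25
f 32 38 39
f 22 39 44
f 39 25 45
f 44 45 27
f 39 45 44
f 22 44 48
f 44 27 51
f 48 51 28
f 44 51 48
f 23 49 37
f 49 28 50
f 37 50 24
f 49 50 37
f 21 33 57
f 33 23 58
f 57 58 30
f 33 58 57
f 25 38 54
f 38 21 53
f 54 53 29
f 38 53 54
f 27 45 46
f 45 25 42
f 46 42 26
f 45 42 46
f 28 51 47
f 51 27 43
f 47 43 20
f 51 43 47
f 62 64 61
f 65 62 61
f 61 64 63
f 63 65 61
f 62 68 64
f 66 62 65
f 66 68 62
f 64 68 63
f 67 65 63
f 63 68 67
f 67 66 65
f 68 66 67



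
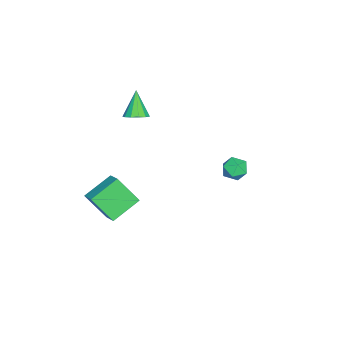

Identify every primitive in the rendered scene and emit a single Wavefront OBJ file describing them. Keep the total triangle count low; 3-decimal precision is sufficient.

v 0.696 -3.516 -3.345
v 0.736 -4.62 -1.962
v -0.586 -2.615 -2.588
v -0.545 -3.719 -1.205
v 1.405 -2.901 -2.875
v 1.446 -4.005 -1.492
v 0.124 -2 -2.118
v 0.164 -3.104 -0.735
v -2.958 -3.198 1.571
v -2.378 -3.282 1.916
v -3.782 -3.482 2.889
v -2.465 -2.91 1.942
v -2.709 -2.629 1.85
v -3.032 -2.529 1.669
v -3.331 -2.641 1.458
v -3.512 -2.93 1.282
v -3.516 -3.304 1.199
v -3.343 -3.644 1.233
v -3.048 -3.843 1.375
v -2.724 -3.836 1.58
v -2.474 -3.627 1.781
v 0.144 3.298 2.218
v 0.794 3.067 2.408
v 0.186 2.633 1.272
v 0.836 2.402 1.462
v 0.262 2.209 1.843
v 0.236 2.62 2.427
v 0.744 3.08 1.253
v 0.718 3.491 1.837
v 1.164 2.933 1.812
v 0.866 2.395 2.177
v 0.114 3.305 1.503
v -0.184 2.767 1.868
f 2 4 1
f 5 2 1
f 1 4 3
f 3 5 1
f 2 8 4
f 6 2 5
f 6 8 2
f 4 8 3
f 7 5 3
f 3 8 7
f 7 6 5
f 8 6 7
f 10 9 12
f 10 12 11
f 12 9 13
f 12 13 11
f 13 9 14
f 13 14 11
f 14 9 15
f 14 15 11
f 15 9 16
f 15 16 11
f 16 9 17
f 16 17 11
f 17 9 18
f 17 18 11
f 18 9 19
f 18 19 11
f 19 9 20
f 19 20 11
f 20 9 21
f 20 21 11
f 21 9 10
f 21 10 11
f 22 33 27
f 22 27 23
f 22 23 29
f 22 29 32
f 22 32 33
f 23 27 31
f 27 33 26
f 33 32 24
f 32 29 28
f 29 23 30
f 25 31 26
f 25 26 24
f 25 24 28
f 25 28 30
f 25 30 31
f 26 31 27
f 24 26 33
f 28 24 32
f 30 28 29
f 31 30 23



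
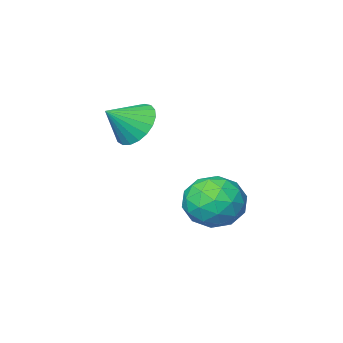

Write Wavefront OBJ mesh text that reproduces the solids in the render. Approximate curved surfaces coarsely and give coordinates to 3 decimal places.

v -0.473 3.622 -2.428
v 0.343 4.099 -2.277
v -0.143 2.681 -1.243
v 0.673 3.158 -1.092
v -0.168 3.578 -0.911
v -0.372 4.16 -1.643
v 0.572 2.62 -1.877
v 0.368 3.202 -2.609
v 0.988 3.48 -1.936
v 0.531 4.072 -1.339
v -0.331 2.708 -2.181
v -0.788 3.3 -1.584
v -0.094 3.943 -2.457
v 0.294 2.837 -1.063
v -0.2 3.084 -0.957
v 0.279 3.365 -0.868
v -0.514 3.979 -2.084
v -0.034 4.259 -1.995
v -0.335 3.953 -1.192
v 0.234 2.521 -1.525
v 0.714 2.801 -1.436
v -0.079 3.415 -2.652
v 0.4 3.696 -2.563
v 0.535 2.827 -2.328
v 0.765 3.859 -2.167
v 0.959 3.307 -1.471
v 0.899 2.99 -1.932
v 0.78 3.332 -2.362
v 0.496 4.207 -1.816
v 0.69 3.655 -1.12
v 0.196 3.901 -1.014
v 0.076 4.243 -1.444
v 0.876 3.843 -1.616
v -0.49 3.125 -2.4
v -0.296 2.573 -1.704
v 0.124 2.537 -2.076
v 0.004 2.879 -2.506
v -0.759 3.473 -2.049
v -0.565 2.921 -1.353
v -0.58 3.448 -1.158
v -0.699 3.79 -1.588
v -0.676 2.937 -1.904
v 2.004 2.409 1.23
v 2.473 2.548 0.61
v 2.896 2.351 1.89
v 2.412 2.852 0.718
v 2.281 3.079 0.916
v 2.102 3.191 1.168
v 1.906 3.167 1.43
v 1.727 3.012 1.658
v 1.596 2.753 1.812
v 1.536 2.435 1.866
v 1.557 2.112 1.809
v 1.655 1.84 1.653
v 1.813 1.667 1.423
v 2.005 1.622 1.16
v 2.197 1.713 0.909
v 2.355 1.925 0.714
v 2.453 2.22 0.608
f 1 38 17
f 38 12 41
f 17 41 6
f 38 41 17
f 1 17 13
f 17 6 18
f 13 18 2
f 17 18 13
f 1 13 22
f 13 2 23
f 22 23 8
f 13 23 22
f 1 22 34
f 22 8 37
f 34 37 11
f 22 37 34
f 1 34 38
f 34 11 42
f 38 42 12
f 34 42 38
f 2 18 29
f 18 6 32
f 29 32 10
f 18 32 29
f 6 41 19
f 41 12 40
f 19 40 5
f 41 40 19
f 12 42 39
f 42 11 35
f 39 35 3
f 42 35 39
f 11 37 36
f 37 8 24
f 36 24 7
f 37 24 36
f 8 23 28
f 23 2 25
f 28 25 9
f 23 25 28
f 4 30 16
f 30 10 31
f 16 31 5
f 30 31 16
f 4 16 14
f 16 5 15
f 14 15 3
f 16 15 14
f 4 14 21
f 14 3 20
f 21 20 7
f 14 20 21
f 4 21 26
f 21 7 27
f 26 27 9
f 21 27 26
f 4 26 30
f 26 9 33
f 30 33 10
f 26 33 30
f 5 31 19
f 31 10 32
f 19 32 6
f 31 32 19
f 3 15 39
f 15 5 40
f 39 40 12
f 15 40 39
f 7 20 36
f 20 3 35
f 36 35 11
f 20 35 36
f 9 27 28
f 27 7 24
f 28 24 8
f 27 24 28
f 10 33 29
f 33 9 25
f 29 25 2
f 33 25 29
f 44 43 46
f 44 46 45
f 46 43 47
f 46 47 45
f 47 43 48
f 47 48 45
f 48 43 49
f 48 49 45
f 49 43 50
f 49 50 45
f 50 43 51
f 50 51 45
f 51 43 52
f 51 52 45
f 52 43 53
f 52 53 45
f 53 43 54
f 53 54 45
f 54 43 55
f 54 55 45
f 55 43 56
f 55 56 45
f 56 43 57
f 56 57 45
f 57 43 58
f 57 58 45
f 58 43 59
f 58 59 45
f 59 43 44
f 59 44 45



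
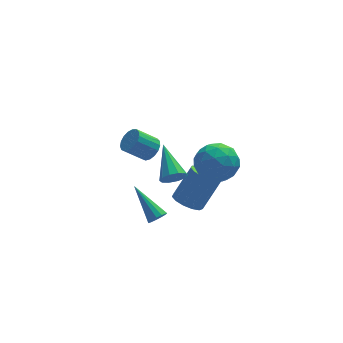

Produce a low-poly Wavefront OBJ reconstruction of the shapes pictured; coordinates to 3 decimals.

v -0.102 -2.189 0.322
v 0.168 -1.877 -0.219
v -0.198 -0.411 1.298
v -0.249 -1.875 -0.263
v -0.611 -1.993 -0.084
v -0.778 -2.186 0.25
v -0.686 -2.38 0.611
v -0.372 -2.5 0.862
v 0.046 -2.502 0.907
v 0.408 -2.384 0.728
v 0.575 -2.191 0.394
v 0.483 -1.997 0.032
v 1.903 -1.229 1.621
v 2.845 -1.525 1.018
v 1.035 -2.775 1.022
v 1.977 -3.071 0.419
v 1.998 -3.098 1.576
v 2.535 -2.142 1.945
v 1.345 -2.158 0.095
v 1.882 -1.202 0.464
v 2.5 -2.099 0.075
v 2.904 -2.679 0.99
v 0.976 -1.621 1.05
v 1.38 -2.201 1.965
v 2.45 -1.241 1.372
v 1.43 -3.059 0.668
v 1.442 -3.075 1.348
v 1.996 -3.248 0.994
v 2.268 -1.604 1.917
v 2.821 -1.778 1.563
v 2.324 -2.702 1.891
v 1.059 -2.522 0.477
v 1.612 -2.696 0.123
v 1.884 -1.052 1.046
v 2.438 -1.225 0.692
v 1.556 -1.598 0.149
v 2.801 -1.752 0.463
v 2.291 -2.661 0.111
v 1.92 -2.125 -0.08
v 2.235 -1.563 0.138
v 3.038 -2.094 1.001
v 2.528 -3.002 0.65
v 2.541 -3.018 1.329
v 2.856 -2.456 1.546
v 2.836 -2.431 0.447
v 1.352 -1.298 1.39
v 0.842 -2.206 1.039
v 1.024 -1.844 0.494
v 1.339 -1.282 0.711
v 1.589 -1.639 1.929
v 1.079 -2.548 1.577
v 1.645 -2.737 1.902
v 1.96 -2.175 2.12
v 1.044 -1.869 1.593
v 0.026 3.482 -2.303
v 0.438 3.158 -1.809
v -0.593 3.194 -0.924
v -1.006 3.518 -1.417
v 0.495 3.494 -1.757
v -0.536 3.53 -0.871
v 0.444 3.827 -1.829
v -0.587 3.863 -0.944
v 0.298 4.081 -2.01
v -0.733 4.117 -1.125
v 0.089 4.198 -2.258
v -0.942 4.234 -1.373
v -0.134 4.151 -2.517
v -1.166 4.187 -1.631
v -0.321 3.95 -2.726
v -1.352 3.987 -1.84
v -0.428 3.643 -2.838
v -1.46 3.679 -1.952
v -0.432 3.298 -2.828
v -1.463 3.334 -1.942
v -0.33 2.996 -2.697
v -1.362 3.032 -1.812
v -0.147 2.805 -2.476
v -1.179 2.841 -1.591
v 0.075 2.769 -2.216
v -0.956 2.805 -1.33
v 0.287 2.896 -1.975
v -0.745 2.933 -1.089
v 1.108 0.166 -3.782
v 1.774 -0.236 -4.098
v 2.799 0.172 -2.453
v 2.132 0.574 -2.138
v 1.814 0.215 -4.234
v 2.838 0.623 -2.59
v 1.629 0.651 -4.228
v 2.654 1.059 -2.583
v 1.279 0.933 -4.079
v 2.304 1.341 -2.435
v 0.874 0.971 -3.837
v 1.899 1.379 -2.192
v 0.544 0.754 -3.577
v 1.569 1.162 -1.933
v 0.392 0.35 -3.382
v 1.417 0.758 -1.738
v 0.468 -0.112 -3.314
v 1.493 0.296 -1.67
v 0.747 -0.486 -3.395
v 1.771 -0.078 -1.751
v 1.14 -0.653 -3.599
v 2.165 -0.245 -1.955
v 1.523 -0.56 -3.861
v 2.548 -0.152 -2.216
v -1.139 -3.399 -1.371
v -0.888 -3.055 -1.651
v -1.901 -1.881 -0.189
v -1.145 -3.088 -1.775
v -1.4 -3.22 -1.77
v -1.573 -3.409 -1.639
v -1.607 -3.594 -1.422
v -1.493 -3.718 -1.19
v -1.266 -3.741 -1.015
v -0.999 -3.655 -0.953
v -0.776 -3.488 -1.023
v -0.669 -3.293 -1.205
v -0.71 -3.131 -1.439
f 2 1 4
f 2 4 3
f 4 1 5
f 4 5 3
f 5 1 6
f 5 6 3
f 6 1 7
f 6 7 3
f 7 1 8
f 7 8 3
f 8 1 9
f 8 9 3
f 9 1 10
f 9 10 3
f 10 1 11
f 10 11 3
f 11 1 12
f 11 12 3
f 12 1 2
f 12 2 3
f 13 50 29
f 50 24 53
f 29 53 18
f 50 53 29
f 13 29 25
f 29 18 30
f 25 30 14
f 29 30 25
f 13 25 34
f 25 14 35
f 34 35 20
f 25 35 34
f 13 34 46
f 34 20 49
f 46 49 23
f 34 49 46
f 13 46 50
f 46 23 54
f 50 54 24
f 46 54 50
f 14 30 41
f 30 18 44
f 41 44 22
f 30 44 41
f 18 53 31
f 53 24 52
f 31 52 17
f 53 52 31
f 24 54 51
f 54 23 47
f 51 47 15
f 54 47 51
f 23 49 48
f 49 20 36
f 48 36 19
f 49 36 48
f 20 35 40
f 35 14 37
f 40 37 21
f 35 37 40
f 16 42 28
f 42 22 43
f 28 43 17
f 42 43 28
f 16 28 26
f 28 17 27
f 26 27 15
f 28 27 26
f 16 26 33
f 26 15 32
f 33 32 19
f 26 32 33
f 16 33 38
f 33 19 39
f 38 39 21
f 33 39 38
f 16 38 42
f 38 21 45
f 42 45 22
f 38 45 42
f 17 43 31
f 43 22 44
f 31 44 18
f 43 44 31
f 15 27 51
f 27 17 52
f 51 52 24
f 27 52 51
f 19 32 48
f 32 15 47
f 48 47 23
f 32 47 48
f 21 39 40
f 39 19 36
f 40 36 20
f 39 36 40
f 22 45 41
f 45 21 37
f 41 37 14
f 45 37 41
f 56 55 59
f 56 59 57
f 57 59 60
f 57 60 58
f 59 55 61
f 59 61 60
f 60 61 62
f 60 62 58
f 61 55 63
f 61 63 62
f 62 63 64
f 62 64 58
f 63 55 65
f 63 65 64
f 64 65 66
f 64 66 58
f 65 55 67
f 65 67 66
f 66 67 68
f 66 68 58
f 67 55 69
f 67 69 68
f 68 69 70
f 68 70 58
f 69 55 71
f 69 71 70
f 70 71 72
f 70 72 58
f 71 55 73
f 71 73 72
f 72 73 74
f 72 74 58
f 73 55 75
f 73 75 74
f 74 75 76
f 74 76 58
f 75 55 77
f 75 77 76
f 76 77 78
f 76 78 58
f 77 55 79
f 77 79 78
f 78 79 80
f 78 80 58
f 79 55 81
f 79 81 80
f 80 81 82
f 80 82 58
f 81 55 56
f 81 56 82
f 82 56 57
f 82 57 58
f 84 83 87
f 84 87 85
f 85 87 88
f 85 88 86
f 87 83 89
f 87 89 88
f 88 89 90
f 88 90 86
f 89 83 91
f 89 91 90
f 90 91 92
f 90 92 86
f 91 83 93
f 91 93 92
f 92 93 94
f 92 94 86
f 93 83 95
f 93 95 94
f 94 95 96
f 94 96 86
f 95 83 97
f 95 97 96
f 96 97 98
f 96 98 86
f 97 83 99
f 97 99 98
f 98 99 100
f 98 100 86
f 99 83 101
f 99 101 100
f 100 101 102
f 100 102 86
f 101 83 103
f 101 103 102
f 102 103 104
f 102 104 86
f 103 83 105
f 103 105 104
f 104 105 106
f 104 106 86
f 105 83 84
f 105 84 106
f 106 84 85
f 106 85 86
f 108 107 110
f 108 110 109
f 110 107 111
f 110 111 109
f 111 107 112
f 111 112 109
f 112 107 113
f 112 113 109
f 113 107 114
f 113 114 109
f 114 107 115
f 114 115 109
f 115 107 116
f 115 116 109
f 116 107 117
f 116 117 109
f 117 107 118
f 117 118 109
f 118 107 119
f 118 119 109
f 119 107 108
f 119 108 109



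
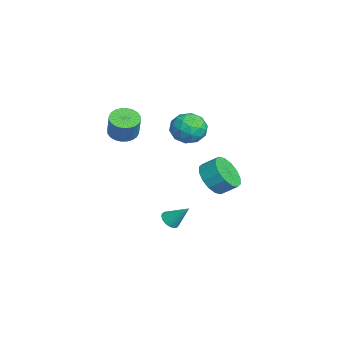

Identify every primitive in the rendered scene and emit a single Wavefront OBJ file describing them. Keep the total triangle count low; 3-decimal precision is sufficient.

v -2.941 0.49 -3.612
v -2.45 0.618 -3.932
v -2.499 1.41 -2.568
v -2.643 0.811 -4.021
v -2.904 0.931 -4.017
v -3.173 0.95 -3.919
v -3.39 0.863 -3.751
v -3.503 0.691 -3.551
v -3.488 0.473 -3.365
v -3.347 0.258 -3.236
v -3.114 0.097 -3.192
v -2.84 0.026 -3.245
v -2.59 0.061 -3.382
v -2.421 0.194 -3.571
v -2.37 0.395 -3.77
v -3.89 2.729 -1.247
v -3.044 2.162 -0.859
v -2.784 2.983 -0.225
v -3.63 3.551 -0.613
v -2.841 2.441 -1.305
v -2.58 3.263 -0.671
v -2.918 2.798 -1.735
v -2.658 3.619 -1.101
v -3.256 3.136 -2.035
v -2.996 3.958 -1.401
v -3.764 3.365 -2.123
v -3.503 4.187 -1.489
v -4.306 3.424 -1.977
v -4.045 4.246 -1.343
v -4.736 3.297 -1.635
v -4.476 4.118 -1.001
v -4.94 3.017 -1.189
v -4.679 3.839 -0.555
v -4.862 2.661 -0.759
v -4.602 3.482 -0.125
v -4.524 2.322 -0.459
v -4.264 3.144 0.175
v -4.017 2.093 -0.371
v -3.756 2.915 0.263
v -3.475 2.034 -0.517
v -3.214 2.856 0.117
v -3.153 -1.856 2.859
v -2.448 -1.72 2.504
v -1.823 -1.669 3.767
v -2.527 -1.804 4.121
v -2.553 -1.429 2.544
v -1.928 -1.378 3.807
v -2.75 -1.203 2.632
v -2.124 -1.151 3.895
v -3.007 -1.076 2.755
v -2.382 -1.025 4.017
v -3.287 -1.068 2.893
v -2.661 -1.016 4.156
v -3.546 -1.18 3.026
v -2.921 -1.128 4.289
v -3.746 -1.394 3.134
v -3.12 -1.343 4.396
v -3.855 -1.679 3.199
v -3.229 -1.628 4.462
v -3.857 -1.991 3.213
v -3.232 -1.94 4.476
v -3.752 -2.282 3.173
v -3.127 -2.231 4.436
v -3.556 -2.509 3.085
v -2.93 -2.457 4.348
v -3.298 -2.635 2.963
v -2.673 -2.584 4.225
v -3.019 -2.644 2.824
v -2.393 -2.592 4.087
v -2.759 -2.532 2.691
v -2.134 -2.48 3.954
v -2.56 -2.317 2.584
v -1.934 -2.266 3.846
v -2.451 -2.032 2.518
v -1.825 -1.981 3.781
v -2.076 1.901 2.694
v -1.596 2.162 3.555
v -2.544 0.478 3.385
v -2.064 0.739 4.246
v -2.904 1.24 3.959
v -2.615 2.12 3.531
v -1.525 0.52 3.409
v -1.236 1.4 2.981
v -1.256 1.308 3.997
v -2.108 1.754 4.337
v -2.032 0.886 2.603
v -2.884 1.332 2.943
v -1.795 2.157 3.064
v -2.345 0.483 3.876
v -2.839 0.778 3.707
v -2.557 0.931 4.214
v -2.394 2.132 3.05
v -2.112 2.285 3.556
v -2.881 1.743 3.793
v -2.028 0.355 3.384
v -1.746 0.508 3.89
v -1.583 1.709 2.726
v -1.301 1.862 3.233
v -1.259 0.897 3.147
v -1.313 1.808 3.83
v -1.588 0.971 4.236
v -1.271 0.843 3.744
v -1.101 1.36 3.493
v -1.814 2.07 4.03
v -2.089 1.233 4.436
v -2.583 1.528 4.267
v -2.413 2.045 4.016
v -1.614 1.568 4.289
v -2.051 1.407 2.504
v -2.326 0.57 2.91
v -1.727 0.595 2.924
v -1.557 1.112 2.673
v -2.552 1.669 2.704
v -2.827 0.832 3.11
v -3.039 1.28 3.447
v -2.869 1.797 3.196
v -2.526 1.072 2.651
f 2 1 4
f 2 4 3
f 4 1 5
f 4 5 3
f 5 1 6
f 5 6 3
f 6 1 7
f 6 7 3
f 7 1 8
f 7 8 3
f 8 1 9
f 8 9 3
f 9 1 10
f 9 10 3
f 10 1 11
f 10 11 3
f 11 1 12
f 11 12 3
f 12 1 13
f 12 13 3
f 13 1 14
f 13 14 3
f 14 1 15
f 14 15 3
f 15 1 2
f 15 2 3
f 17 16 20
f 17 20 18
f 18 20 21
f 18 21 19
f 20 16 22
f 20 22 21
f 21 22 23
f 21 23 19
f 22 16 24
f 22 24 23
f 23 24 25
f 23 25 19
f 24 16 26
f 24 26 25
f 25 26 27
f 25 27 19
f 26 16 28
f 26 28 27
f 27 28 29
f 27 29 19
f 28 16 30
f 28 30 29
f 29 30 31
f 29 31 19
f 30 16 32
f 30 32 31
f 31 32 33
f 31 33 19
f 32 16 34
f 32 34 33
f 33 34 35
f 33 35 19
f 34 16 36
f 34 36 35
f 35 36 37
f 35 37 19
f 36 16 38
f 36 38 37
f 37 38 39
f 37 39 19
f 38 16 40
f 38 40 39
f 39 40 41
f 39 41 19
f 40 16 17
f 40 17 41
f 41 17 18
f 41 18 19
f 43 42 46
f 43 46 44
f 44 46 47
f 44 47 45
f 46 42 48
f 46 48 47
f 47 48 49
f 47 49 45
f 48 42 50
f 48 50 49
f 49 50 51
f 49 51 45
f 50 42 52
f 50 52 51
f 51 52 53
f 51 53 45
f 52 42 54
f 52 54 53
f 53 54 55
f 53 55 45
f 54 42 56
f 54 56 55
f 55 56 57
f 55 57 45
f 56 42 58
f 56 58 57
f 57 58 59
f 57 59 45
f 58 42 60
f 58 60 59
f 59 60 61
f 59 61 45
f 60 42 62
f 60 62 61
f 61 62 63
f 61 63 45
f 62 42 64
f 62 64 63
f 63 64 65
f 63 65 45
f 64 42 66
f 64 66 65
f 65 66 67
f 65 67 45
f 66 42 68
f 66 68 67
f 67 68 69
f 67 69 45
f 68 42 70
f 68 70 69
f 69 70 71
f 69 71 45
f 70 42 72
f 70 72 71
f 71 72 73
f 71 73 45
f 72 42 74
f 72 74 73
f 73 74 75
f 73 75 45
f 74 42 43
f 74 43 75
f 75 43 44
f 75 44 45
f 76 113 92
f 113 87 116
f 92 116 81
f 113 116 92
f 76 92 88
f 92 81 93
f 88 93 77
f 92 93 88
f 76 88 97
f 88 77 98
f 97 98 83
f 88 98 97
f 76 97 109
f 97 83 112
f 109 112 86
f 97 112 109
f 76 109 113
f 109 86 117
f 113 117 87
f 109 117 113
f 77 93 104
f 93 81 107
f 104 107 85
f 93 107 104
f 81 116 94
f 116 87 115
f 94 115 80
f 116 115 94
f 87 117 114
f 117 86 110
f 114 110 78
f 117 110 114
f 86 112 111
f 112 83 99
f 111 99 82
f 112 99 111
f 83 98 103
f 98 77 100
f 103 100 84
f 98 100 103
f 79 105 91
f 105 85 106
f 91 106 80
f 105 106 91
f 79 91 89
f 91 80 90
f 89 90 78
f 91 90 89
f 79 89 96
f 89 78 95
f 96 95 82
f 89 95 96
f 79 96 101
f 96 82 102
f 101 102 84
f 96 102 101
f 79 101 105
f 101 84 108
f 105 108 85
f 101 108 105
f 80 106 94
f 106 85 107
f 94 107 81
f 106 107 94
f 78 90 114
f 90 80 115
f 114 115 87
f 90 115 114
f 82 95 111
f 95 78 110
f 111 110 86
f 95 110 111
f 84 102 103
f 102 82 99
f 103 99 83
f 102 99 103
f 85 108 104
f 108 84 100
f 104 100 77
f 108 100 104



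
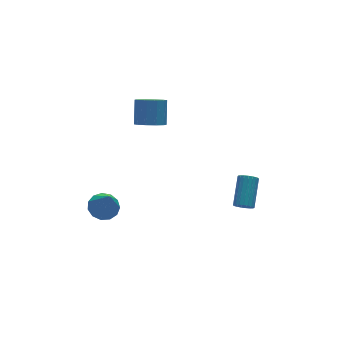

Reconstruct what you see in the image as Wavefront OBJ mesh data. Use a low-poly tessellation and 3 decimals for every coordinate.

v 2.653 -3.257 -3.365
v 3.119 -3.575 -3.453
v 4.112 -2.4 -2.443
v 3.647 -2.083 -2.355
v 3.126 -3.424 -3.636
v 4.119 -2.25 -2.626
v 3.052 -3.245 -3.772
v 4.045 -2.07 -2.762
v 2.909 -3.068 -3.837
v 3.903 -1.893 -2.828
v 2.722 -2.923 -3.821
v 3.715 -1.748 -2.812
v 2.523 -2.836 -3.726
v 3.516 -1.662 -2.717
v 2.347 -2.823 -3.569
v 3.34 -1.648 -2.559
v 2.223 -2.884 -3.376
v 3.216 -1.709 -2.366
v 2.174 -3.01 -3.181
v 3.167 -1.835 -2.172
v 2.208 -3.178 -3.018
v 3.201 -2.004 -2.009
v 2.319 -3.361 -2.915
v 3.312 -2.186 -1.906
v 2.487 -3.525 -2.89
v 3.48 -2.35 -1.88
v 2.685 -3.643 -2.947
v 3.678 -2.469 -1.937
v 2.877 -3.695 -3.076
v 3.87 -2.52 -2.066
v 3.03 -3.671 -3.255
v 4.023 -2.496 -2.245
v -0.629 0.904 1.915
v -0.15 1.325 1.353
v 0.387 2.197 2.462
v -0.091 1.776 3.025
v -0.614 1.569 1.386
v -0.077 2.441 2.495
v -1.084 1.559 1.621
v -0.546 2.431 2.731
v -1.38 1.299 1.969
v -0.842 2.171 3.078
v -1.389 0.888 2.296
v -0.851 1.76 3.405
v -1.107 0.483 2.478
v -0.57 1.355 3.587
v -0.643 0.239 2.445
v -0.106 1.111 3.554
v -0.174 0.249 2.209
v 0.364 1.121 3.319
v 0.122 0.509 1.862
v 0.66 1.381 2.971
v 0.131 0.92 1.535
v 0.669 1.792 2.644
v -3.158 1.621 -4.857
v -2.45 2.099 -4.605
v -3.222 0.759 -3.043
v -2.854 2.372 -4.49
v -3.354 2.408 -4.491
v -3.792 2.193 -4.608
v -4.029 1.797 -4.805
v -3.988 1.345 -5.018
v -3.685 0.98 -5.18
v -3.213 0.819 -5.24
v -2.725 0.913 -5.178
v -2.373 1.231 -5.015
v -2.271 1.673 -4.801
f 2 1 5
f 2 5 3
f 3 5 6
f 3 6 4
f 5 1 7
f 5 7 6
f 6 7 8
f 6 8 4
f 7 1 9
f 7 9 8
f 8 9 10
f 8 10 4
f 9 1 11
f 9 11 10
f 10 11 12
f 10 12 4
f 11 1 13
f 11 13 12
f 12 13 14
f 12 14 4
f 13 1 15
f 13 15 14
f 14 15 16
f 14 16 4
f 15 1 17
f 15 17 16
f 16 17 18
f 16 18 4
f 17 1 19
f 17 19 18
f 18 19 20
f 18 20 4
f 19 1 21
f 19 21 20
f 20 21 22
f 20 22 4
f 21 1 23
f 21 23 22
f 22 23 24
f 22 24 4
f 23 1 25
f 23 25 24
f 24 25 26
f 24 26 4
f 25 1 27
f 25 27 26
f 26 27 28
f 26 28 4
f 27 1 29
f 27 29 28
f 28 29 30
f 28 30 4
f 29 1 31
f 29 31 30
f 30 31 32
f 30 32 4
f 31 1 2
f 31 2 32
f 32 2 3
f 32 3 4
f 34 33 37
f 34 37 35
f 35 37 38
f 35 38 36
f 37 33 39
f 37 39 38
f 38 39 40
f 38 40 36
f 39 33 41
f 39 41 40
f 40 41 42
f 40 42 36
f 41 33 43
f 41 43 42
f 42 43 44
f 42 44 36
f 43 33 45
f 43 45 44
f 44 45 46
f 44 46 36
f 45 33 47
f 45 47 46
f 46 47 48
f 46 48 36
f 47 33 49
f 47 49 48
f 48 49 50
f 48 50 36
f 49 33 51
f 49 51 50
f 50 51 52
f 50 52 36
f 51 33 53
f 51 53 52
f 52 53 54
f 52 54 36
f 53 33 34
f 53 34 54
f 54 34 35
f 54 35 36
f 56 55 58
f 56 58 57
f 58 55 59
f 58 59 57
f 59 55 60
f 59 60 57
f 60 55 61
f 60 61 57
f 61 55 62
f 61 62 57
f 62 55 63
f 62 63 57
f 63 55 64
f 63 64 57
f 64 55 65
f 64 65 57
f 65 55 66
f 65 66 57
f 66 55 67
f 66 67 57
f 67 55 56
f 67 56 57

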